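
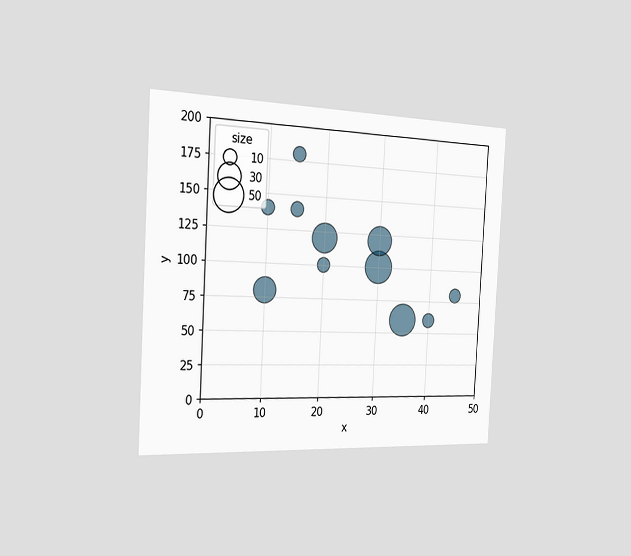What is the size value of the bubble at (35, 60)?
50

The chart is tilted about 3° clockwise and viewed slightly from the left. Matching the bubble at (35, 60) against the size legend gives 50.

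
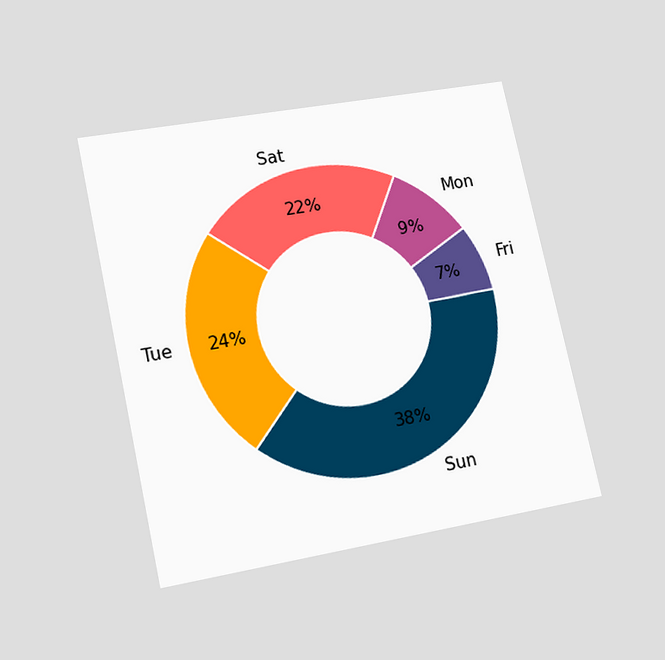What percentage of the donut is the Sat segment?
22%

The chart is tilted about 12° counter-clockwise and viewed at a slight angle. The Sat segment takes up 22% of the ring.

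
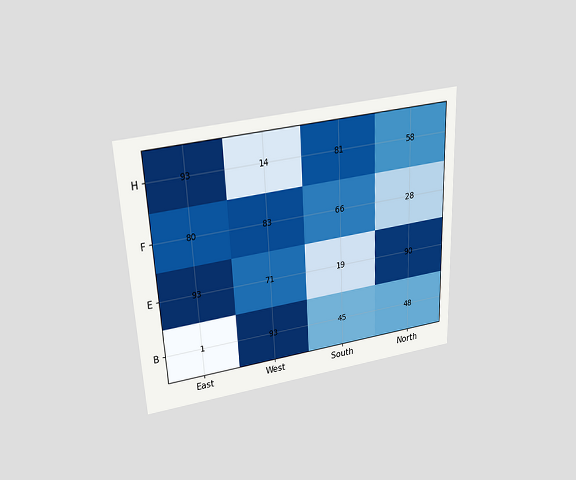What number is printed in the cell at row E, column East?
93

The chart is tilted about 3° counter-clockwise and viewed slightly from above. The (E, East) cell reads 93.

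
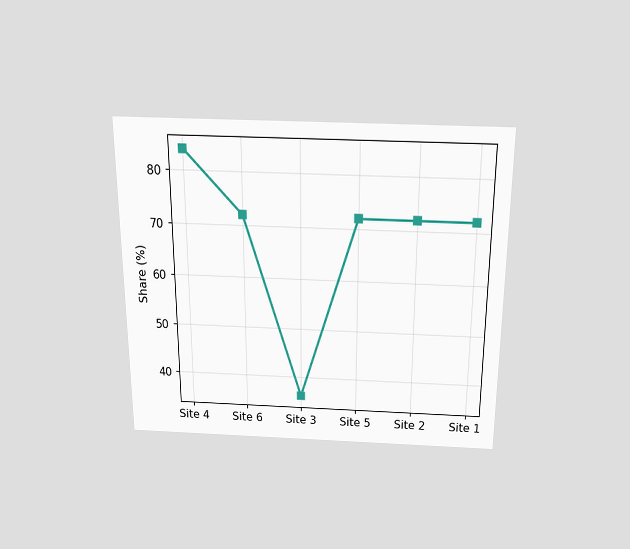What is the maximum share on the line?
The chart is viewed slightly from above. The highest point is at Site 4, and reading across to the y-axis gives 84%.

84%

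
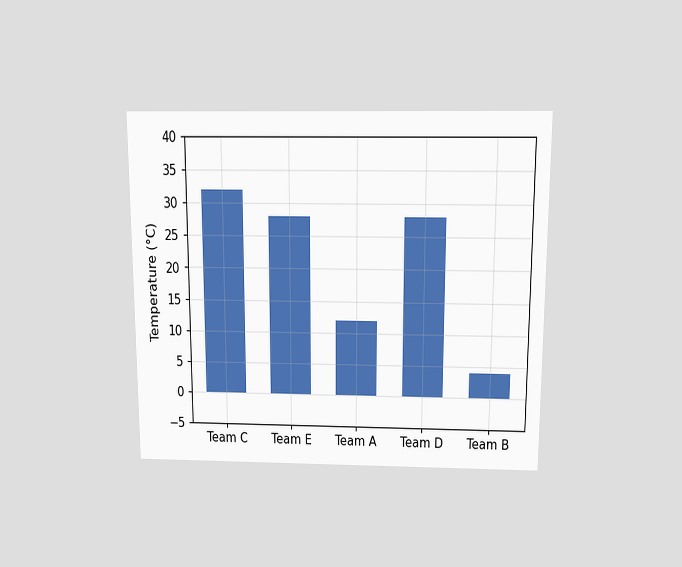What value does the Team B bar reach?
4°C

The chart is viewed slightly from above. Reading along the chart's y-axis, the Team B bar reaches 4°C.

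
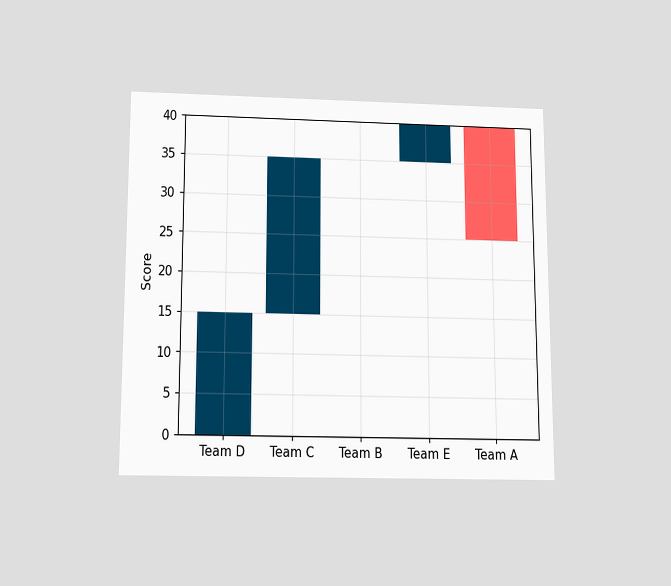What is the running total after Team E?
40

The chart is viewed slightly from below. After Team E the running total reaches 40.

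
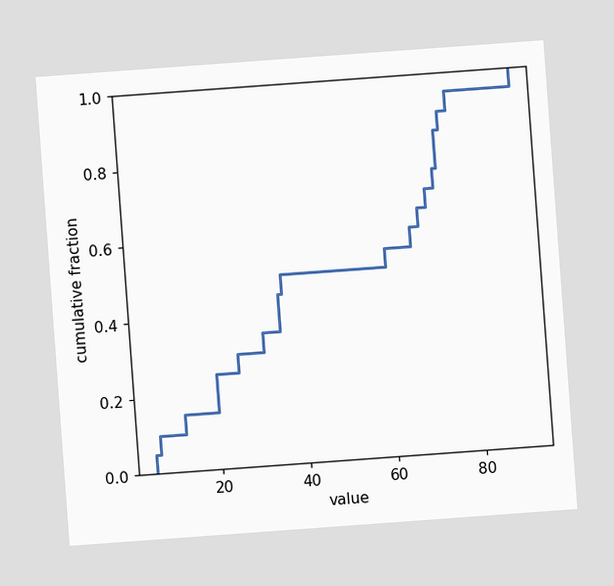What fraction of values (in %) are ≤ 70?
The chart is tilted about 4° counter-clockwise. At x=70 the ECDF step is at 70%.

70%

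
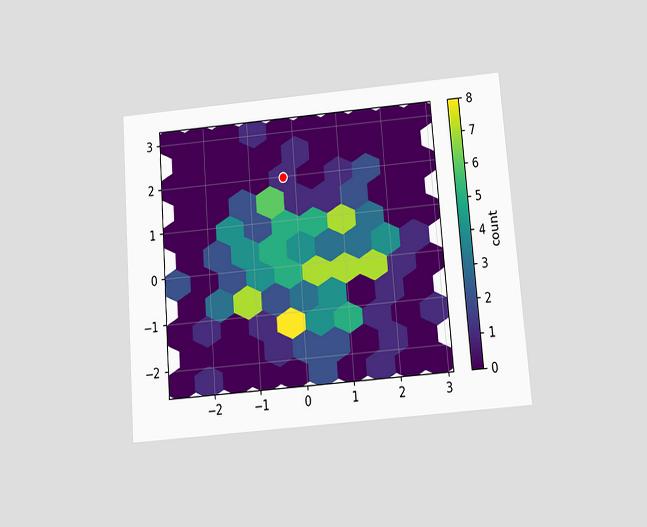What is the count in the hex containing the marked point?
1

The chart is tilted about 5° counter-clockwise and viewed slightly from below. The marked hex reads 1 on the colorbar.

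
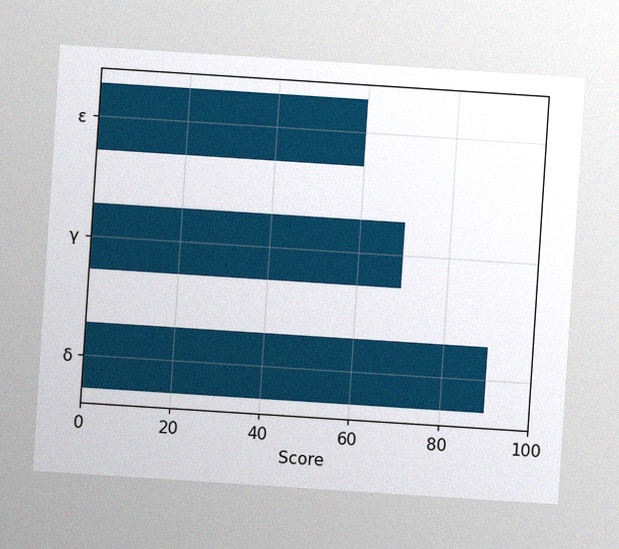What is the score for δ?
The chart is tilted about 4° clockwise, with some photo noise. Reading along the chart's x-axis, the δ bar reaches 90.

90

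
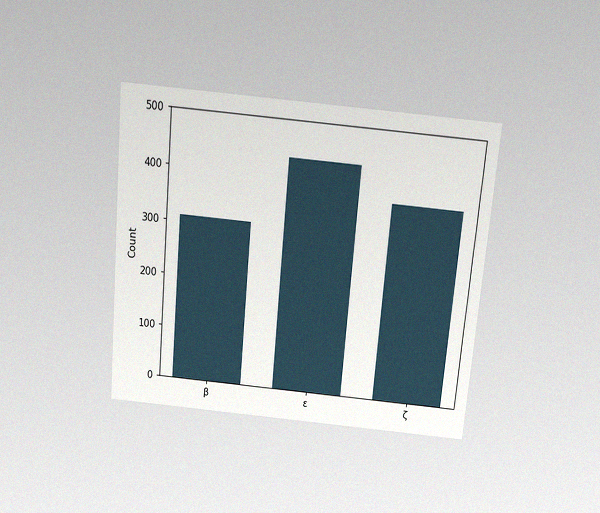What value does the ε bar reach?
The chart is tilted about 5° clockwise and viewed slightly from above, with some photo noise. Reading along the chart's y-axis, the ε bar reaches 434.

434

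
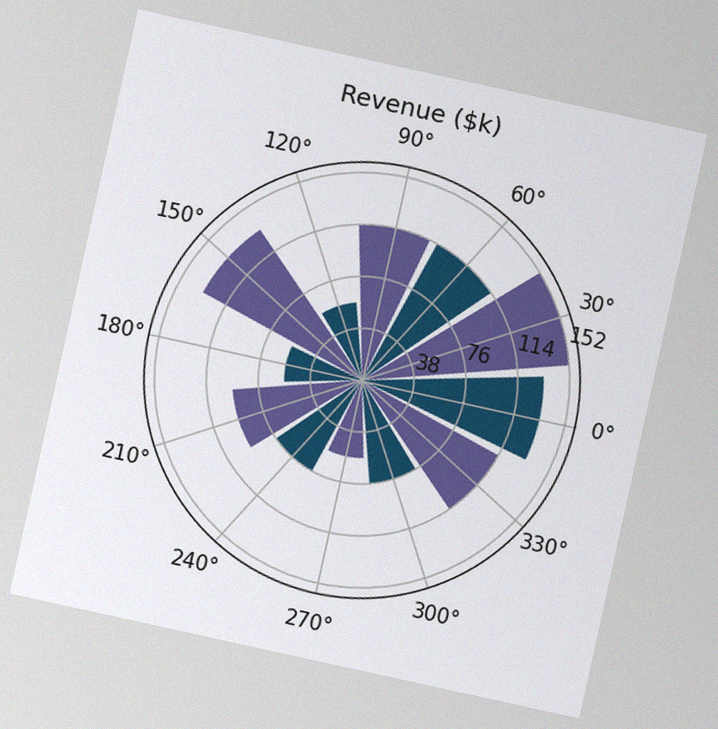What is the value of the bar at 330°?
The chart is tilted about 12° clockwise, with some photo noise. The bar at 330° reaches $114k on the radial axis.

$114k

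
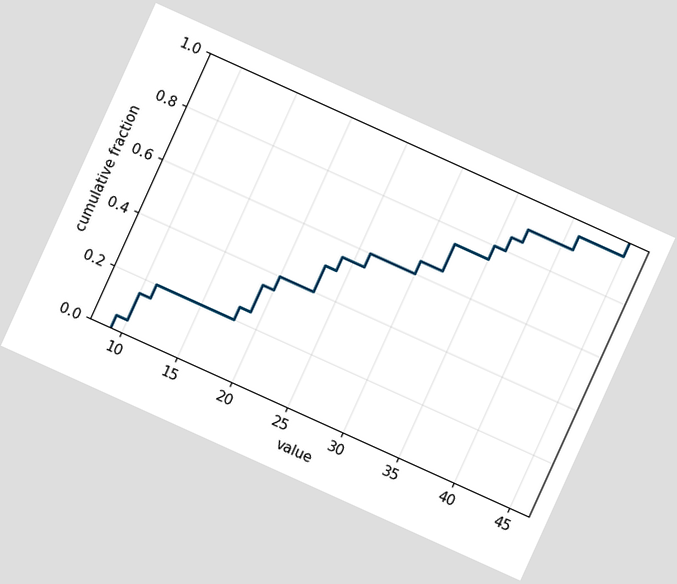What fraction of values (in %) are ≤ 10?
15%

The chart is tilted about 24° clockwise. At x=10 the ECDF step is at 15%.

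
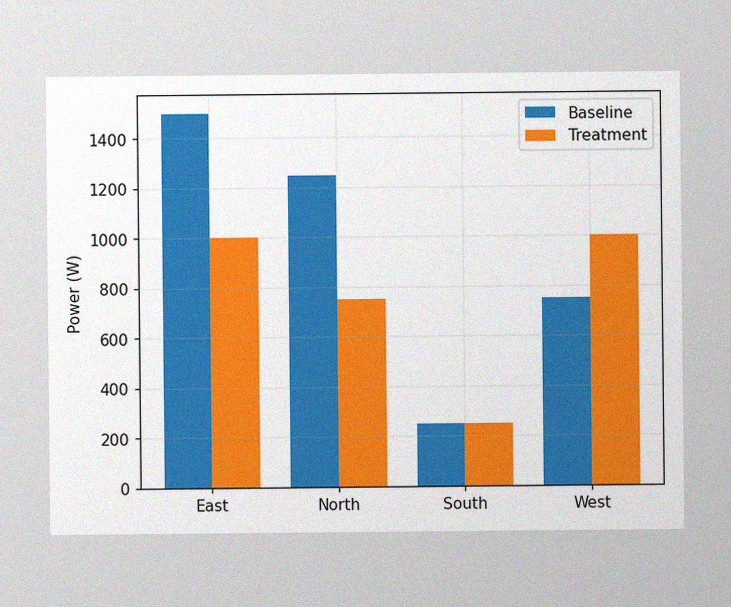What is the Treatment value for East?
The image has some photo noise and uneven lighting. The Treatment bar at East reaches 1000W on the y-axis.

1000W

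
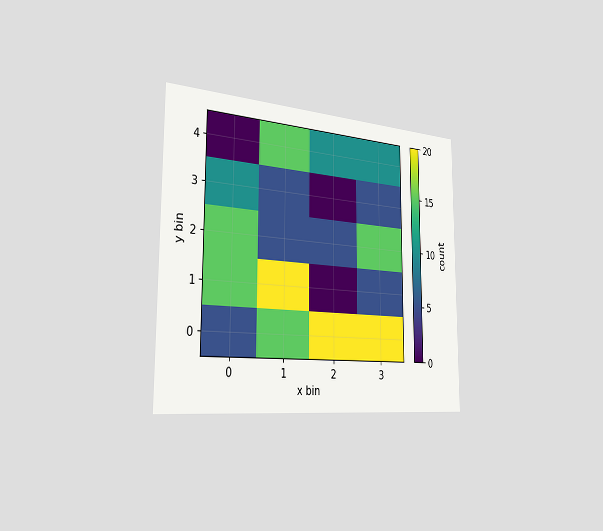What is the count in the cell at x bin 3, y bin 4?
The chart is viewed slightly from the left. Matching the cell (3, 4) against the colorbar gives 10.

10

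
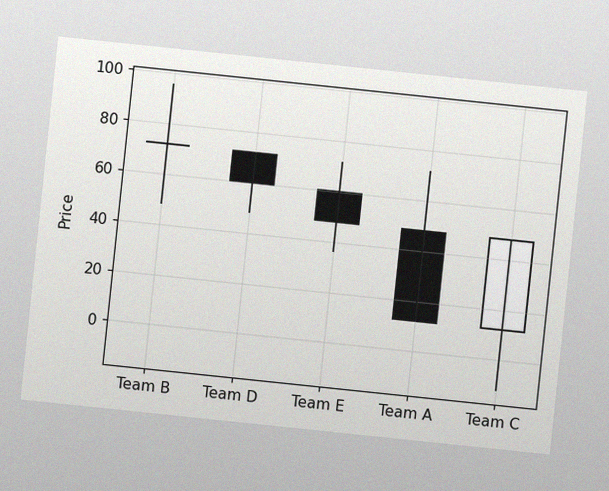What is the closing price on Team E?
The chart is tilted about 6° clockwise, with some photo noise. The Team E candle closes at 48.

48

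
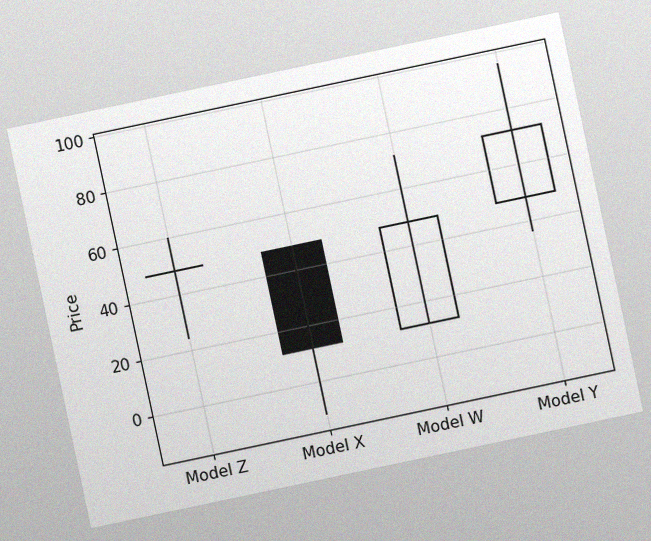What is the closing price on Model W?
The chart is tilted about 12° counter-clockwise, with some photo noise. The Model W candle closes at 48.

48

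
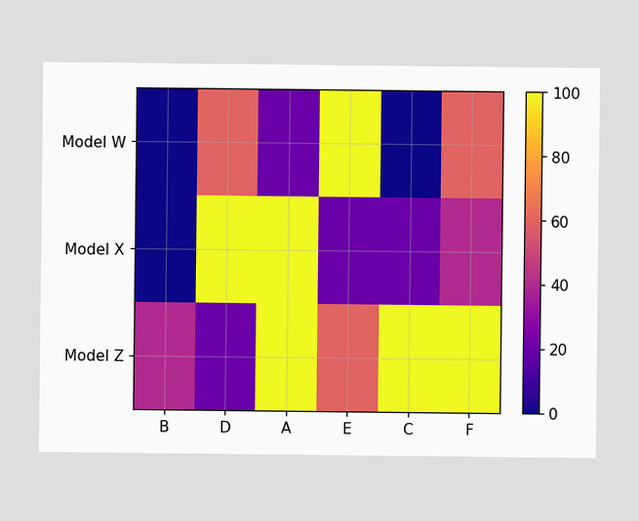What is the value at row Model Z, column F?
Matching cell (Model Z, F) against the colorbar gives 100.

100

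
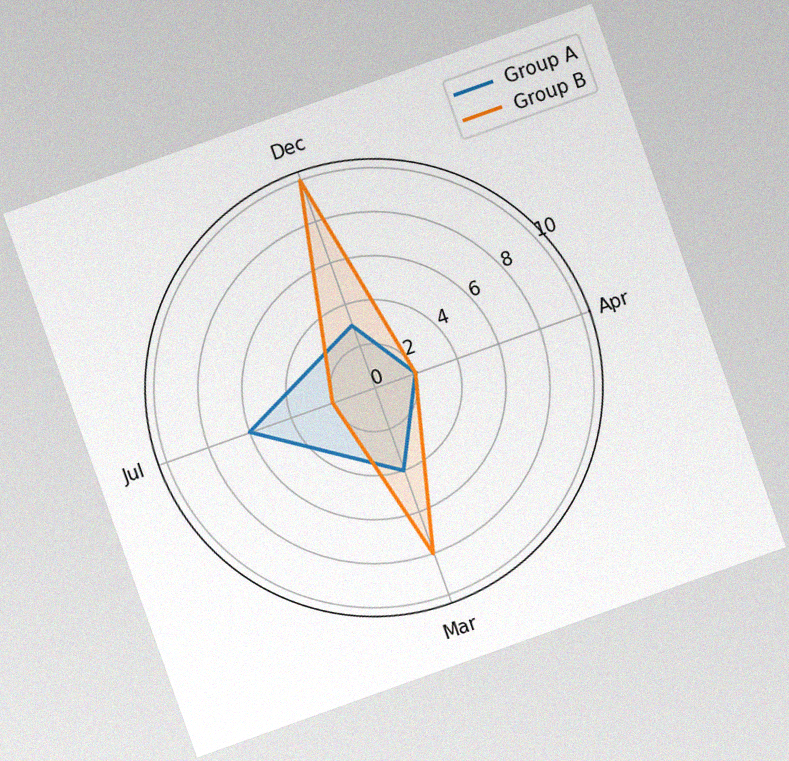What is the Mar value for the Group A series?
The chart is tilted about 20° counter-clockwise, with some photo noise. On the Mar axis, Group A reaches 4.

4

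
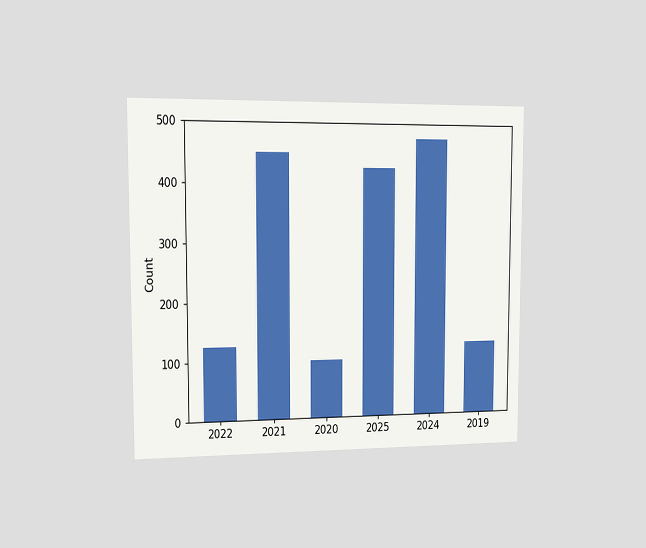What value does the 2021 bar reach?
The chart is viewed slightly from the left. Reading along the chart's y-axis, the 2021 bar reaches 450.

450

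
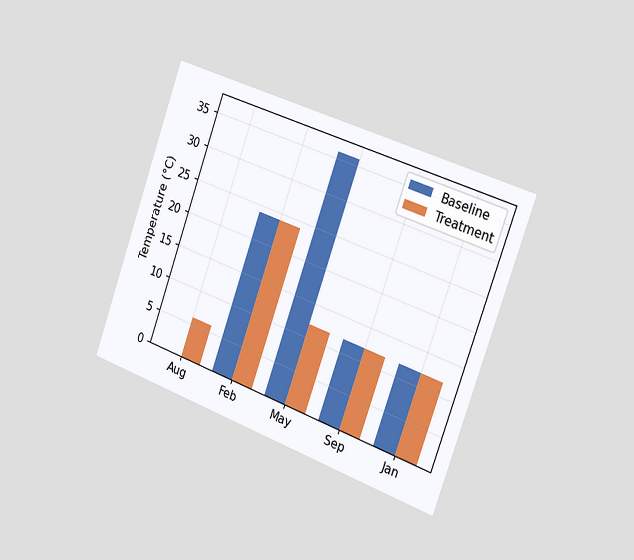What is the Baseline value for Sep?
The chart is tilted about 20° clockwise and viewed slightly from the right. The Baseline bar at Sep reaches 12°C on the y-axis.

12°C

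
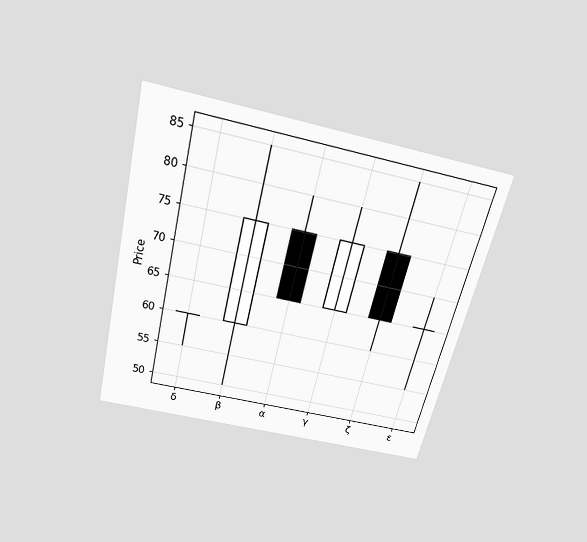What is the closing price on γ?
The chart is tilted about 14° clockwise and viewed slightly from above. The γ candle closes at 75.

75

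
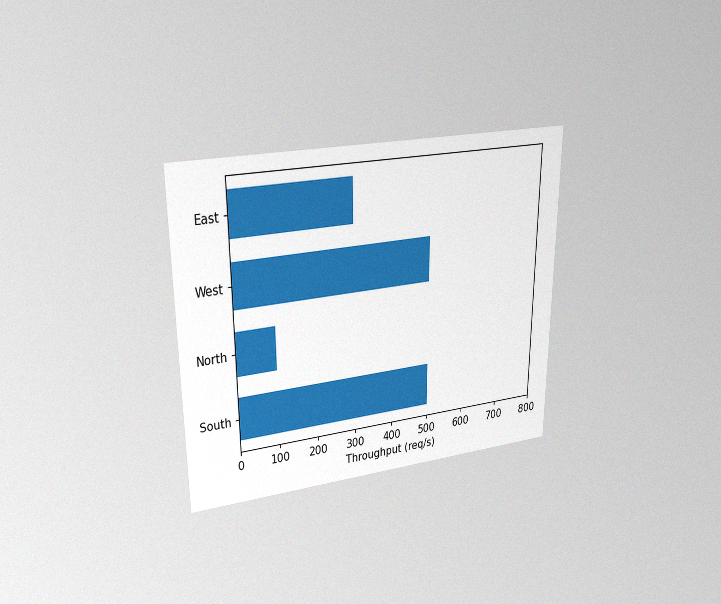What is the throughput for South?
The chart is viewed at a slight angle, with some photo noise. Reading along the chart's x-axis, the South bar reaches 500req/s.

500req/s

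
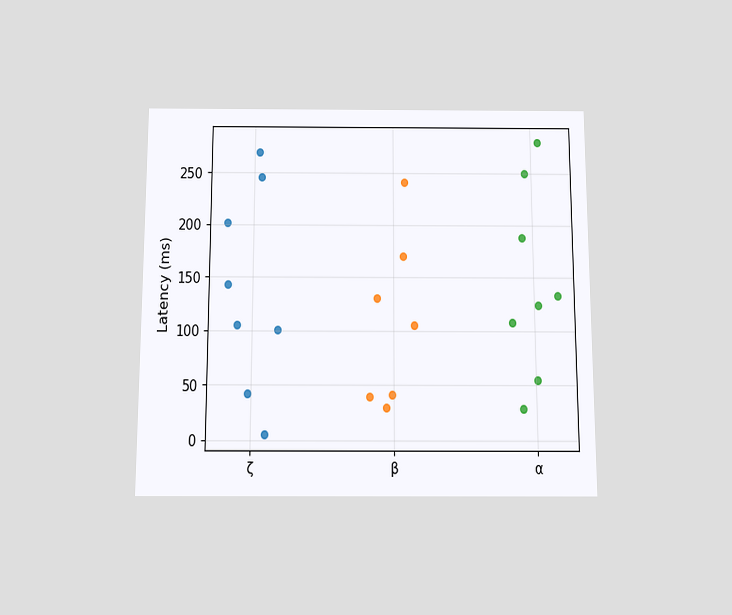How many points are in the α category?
8

The chart is viewed slightly from below. Counting the markers in the α column gives 8.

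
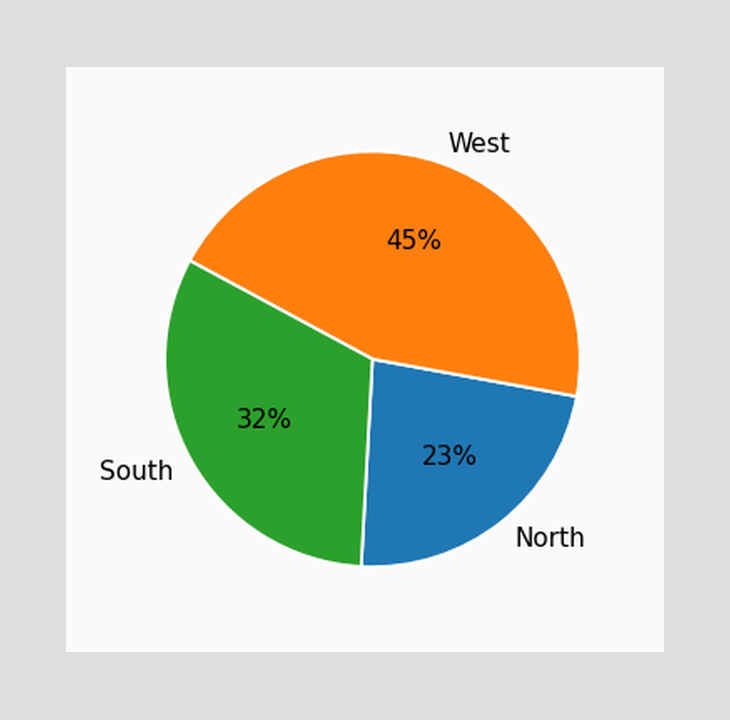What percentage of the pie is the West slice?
45%

The West slice takes up 45% of the pie.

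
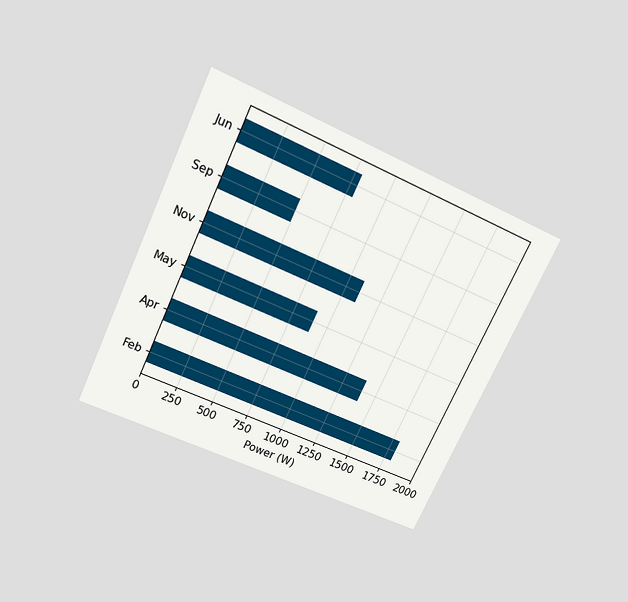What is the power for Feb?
1800W

The chart is tilted about 25° clockwise and viewed slightly from above. Reading along the chart's x-axis, the Feb bar reaches 1800W.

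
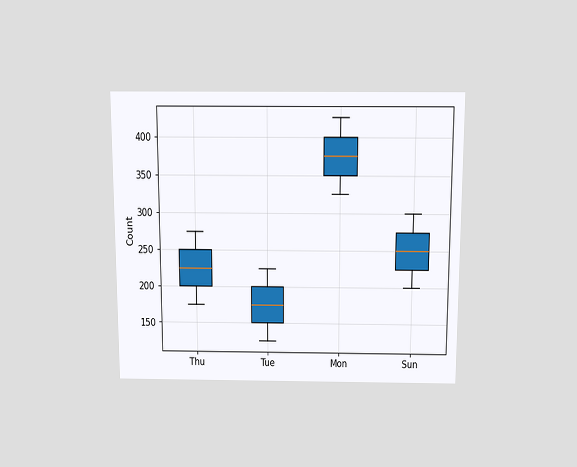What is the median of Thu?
225

The chart is viewed slightly from above. The median line in the Thu box sits at 225.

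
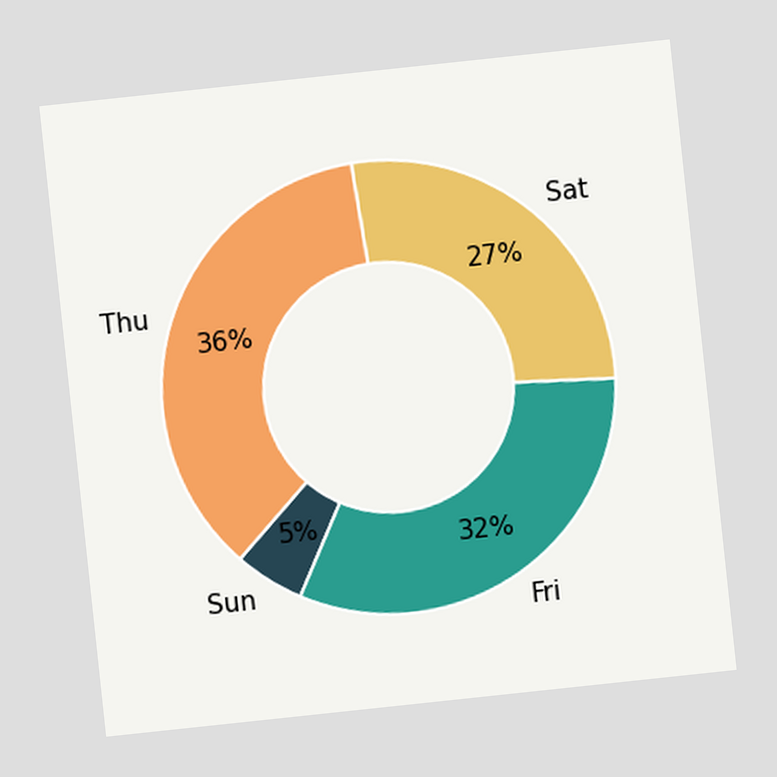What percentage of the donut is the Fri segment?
32%

The chart is tilted about 6° counter-clockwise. The Fri segment takes up 32% of the ring.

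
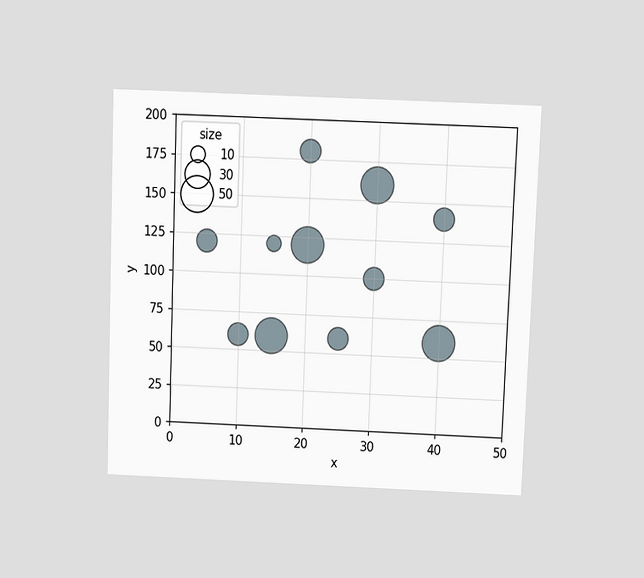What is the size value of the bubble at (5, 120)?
20

The chart is tilted about 2° clockwise and viewed slightly from above. Matching the bubble at (5, 120) against the size legend gives 20.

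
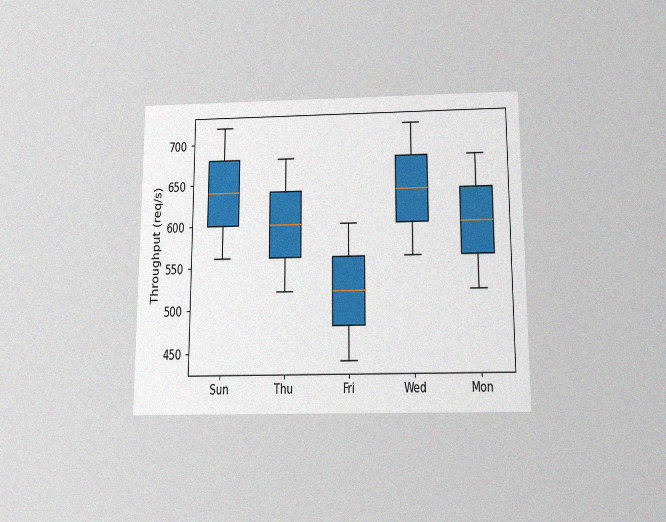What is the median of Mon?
600req/s

The chart is viewed slightly from below, with some photo noise. The median line in the Mon box sits at 600req/s.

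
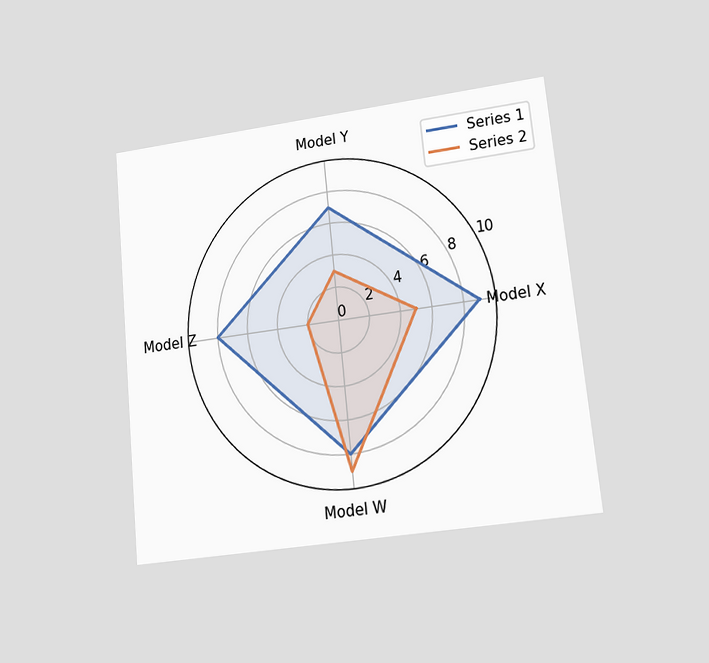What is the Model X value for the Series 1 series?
The chart is tilted about 6° counter-clockwise and viewed at a slight angle. On the Model X axis, Series 1 reaches 9.

9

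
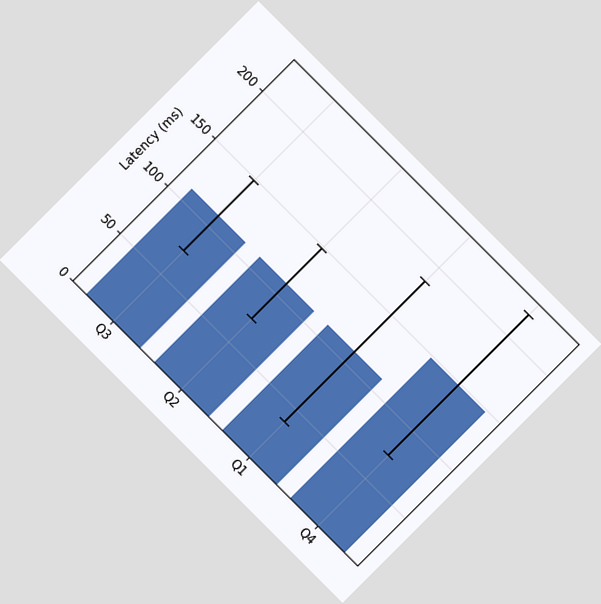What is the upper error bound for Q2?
The chart is tilted about 45° clockwise. The Q2 bar's upper whisker reaches 148ms.

148ms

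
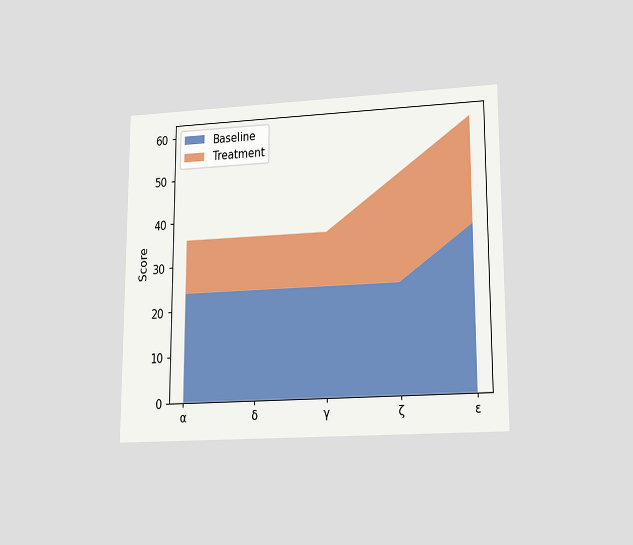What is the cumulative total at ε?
The chart is viewed at a slight angle. The stacked total at ε reaches 60.

60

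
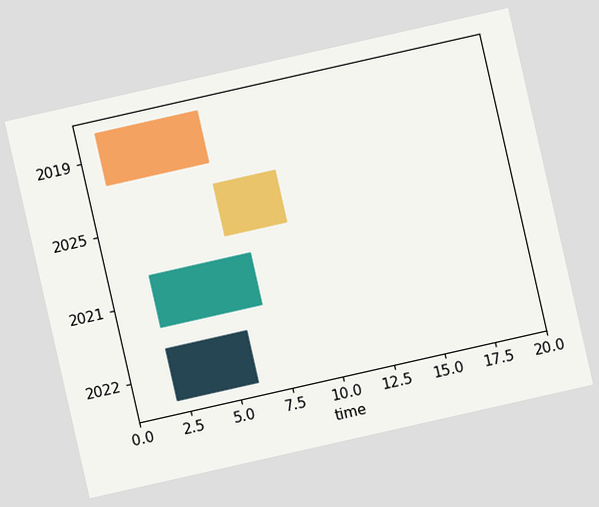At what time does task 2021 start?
The chart is tilted about 13° counter-clockwise. The 2021 bar begins at t=2.

2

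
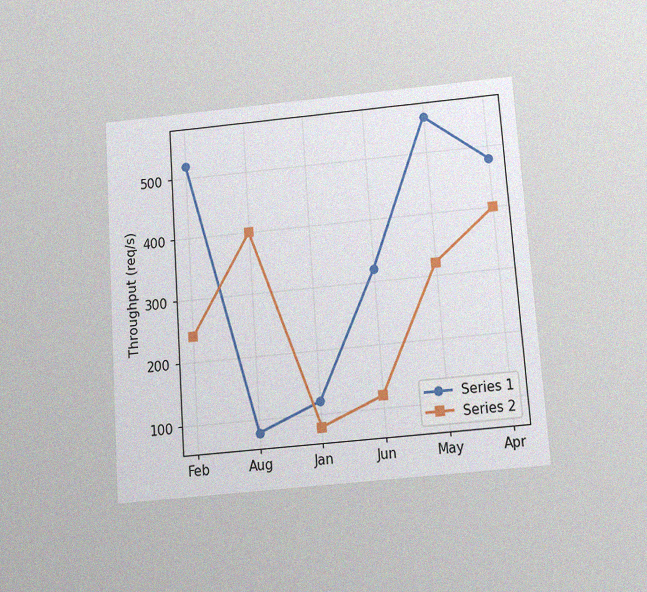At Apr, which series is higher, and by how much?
The chart is tilted about 4° counter-clockwise and viewed slightly from below, with some photo noise. At Apr, Series 1 sits above the other line by 80req/s.

Series 1, by 80req/s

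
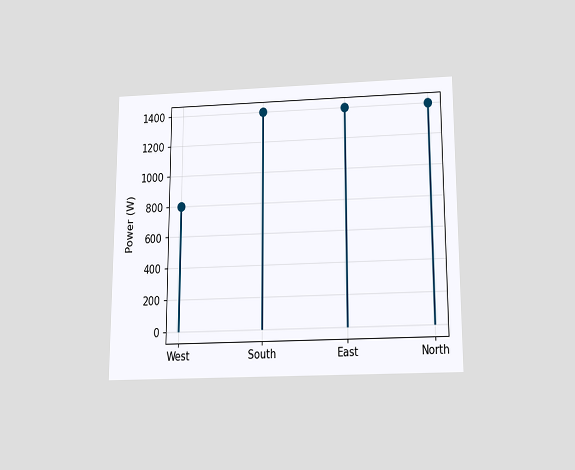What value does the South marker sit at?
The chart is viewed slightly from below. The South marker sits at 1400W.

1400W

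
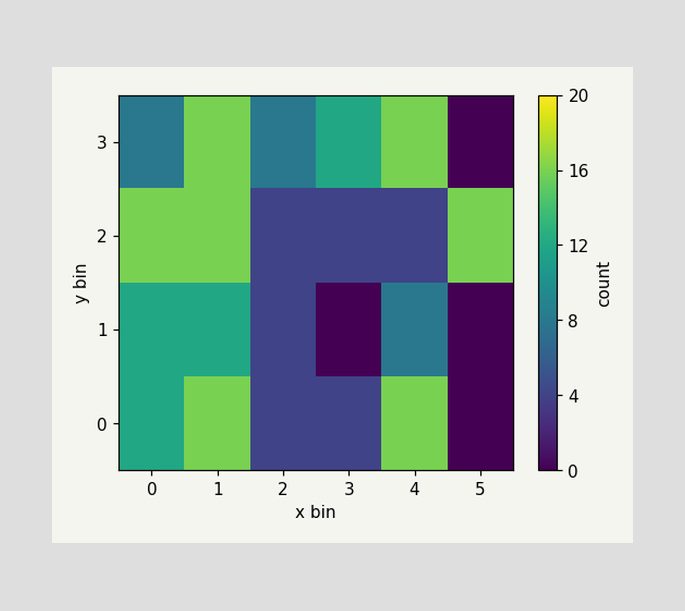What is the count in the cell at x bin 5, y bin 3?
0

Matching the cell (5, 3) against the colorbar gives 0.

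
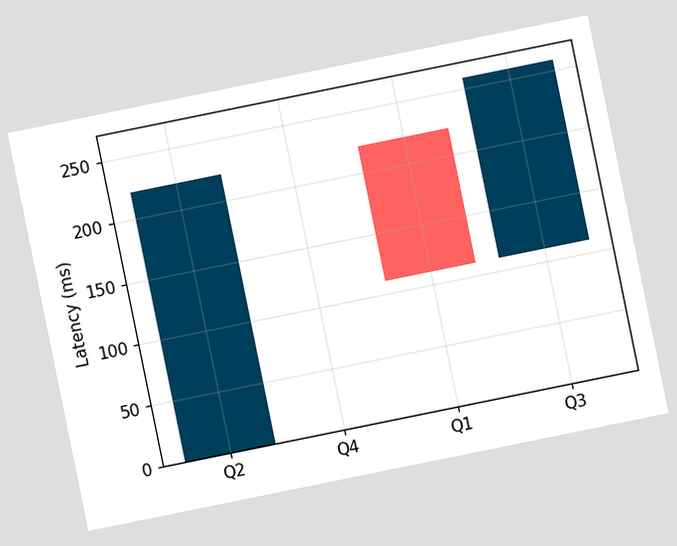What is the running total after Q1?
111ms

The chart is tilted about 11° counter-clockwise. After Q1 the running total reaches 111ms.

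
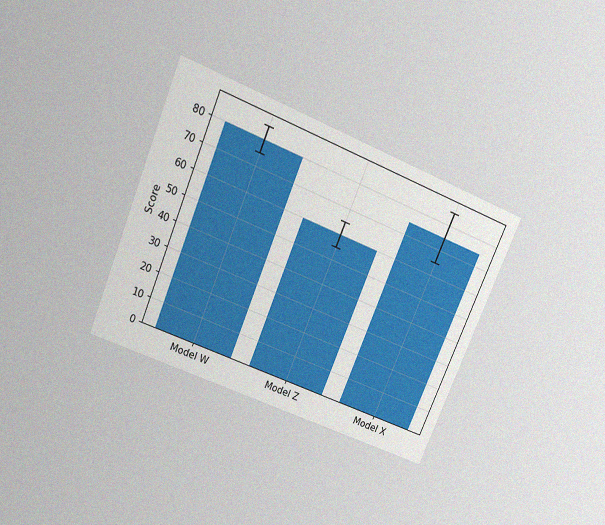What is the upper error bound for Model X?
85

The chart is tilted about 23° clockwise and viewed slightly from above, with some photo noise. The Model X bar's upper whisker reaches 85.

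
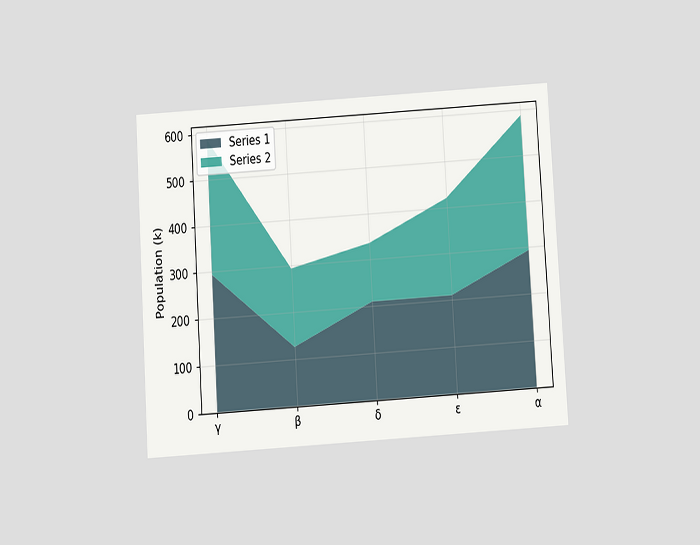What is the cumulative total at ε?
420k

The chart is tilted about 4° counter-clockwise and viewed slightly from below. The stacked total at ε reaches 420k.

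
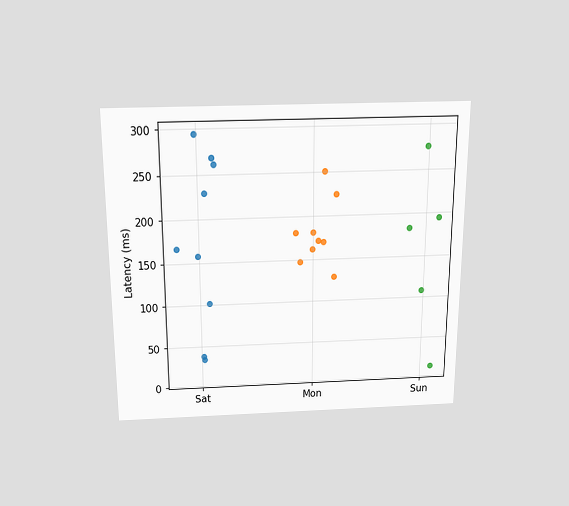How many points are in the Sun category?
5

The chart is viewed slightly from above. Counting the markers in the Sun column gives 5.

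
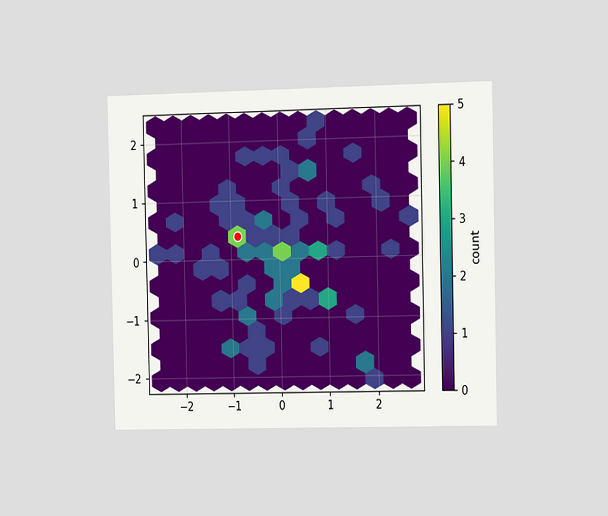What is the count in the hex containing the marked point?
The chart is viewed at a slight angle. The marked hex reads 4 on the colorbar.

4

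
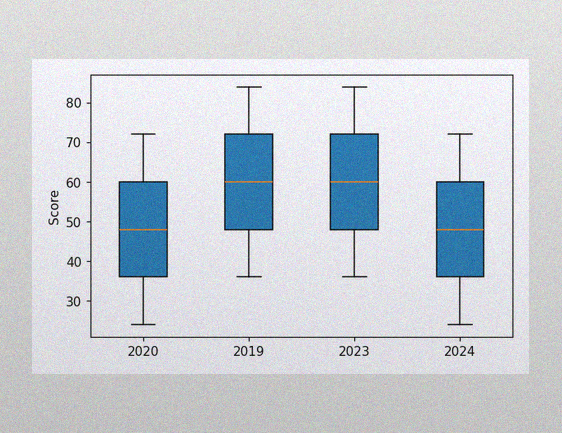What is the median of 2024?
48

The image has some photo noise and uneven lighting. The median line in the 2024 box sits at 48.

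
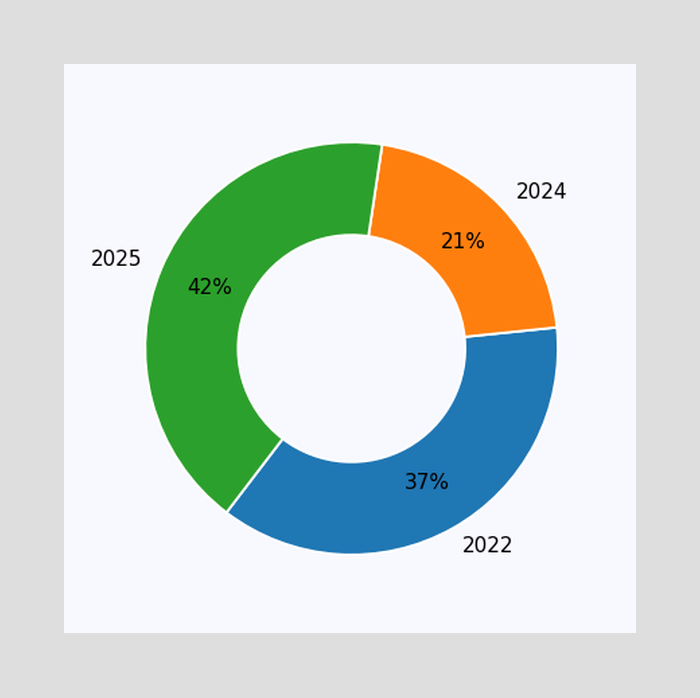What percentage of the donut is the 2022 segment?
The 2022 segment takes up 37% of the ring.

37%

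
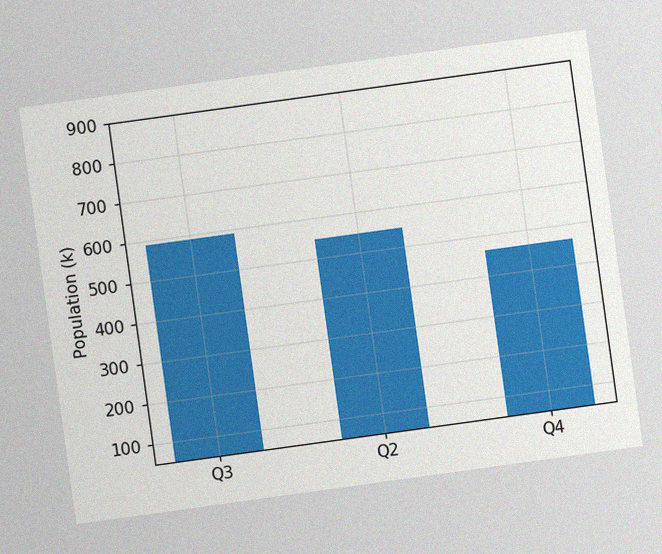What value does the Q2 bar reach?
The chart is tilted about 8° counter-clockwise, with some photo noise. Reading along the chart's y-axis, the Q2 bar reaches 546k.

546k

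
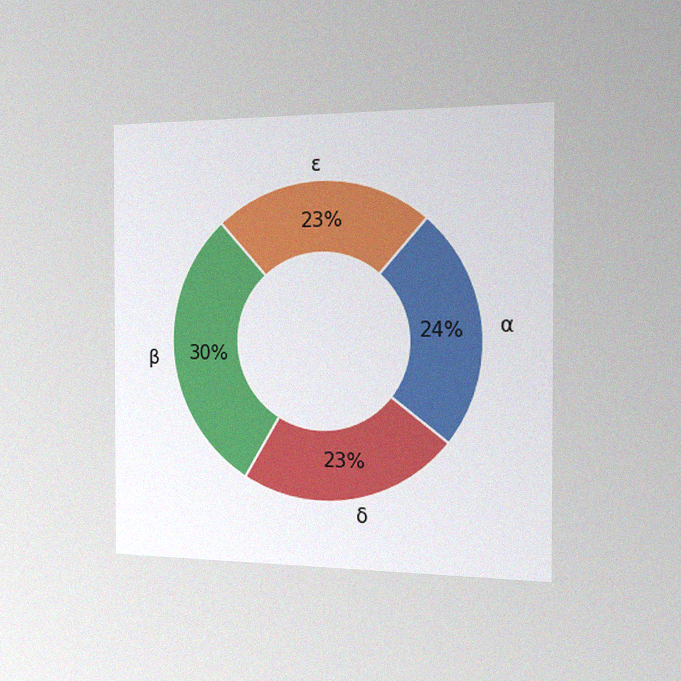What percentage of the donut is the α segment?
The chart is viewed slightly from the right, with some photo noise. The α segment takes up 24% of the ring.

24%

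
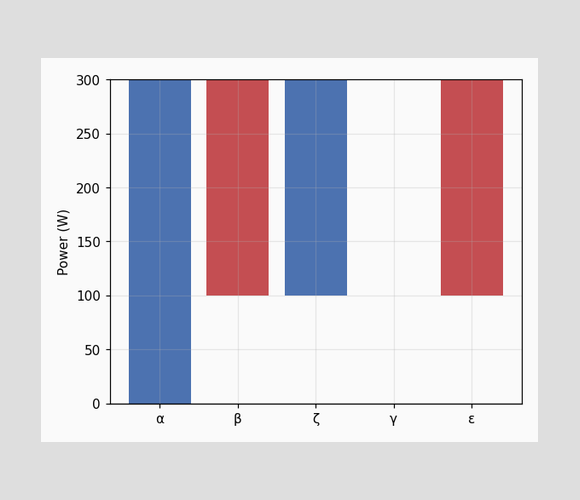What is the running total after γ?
After γ the running total reaches 300W.

300W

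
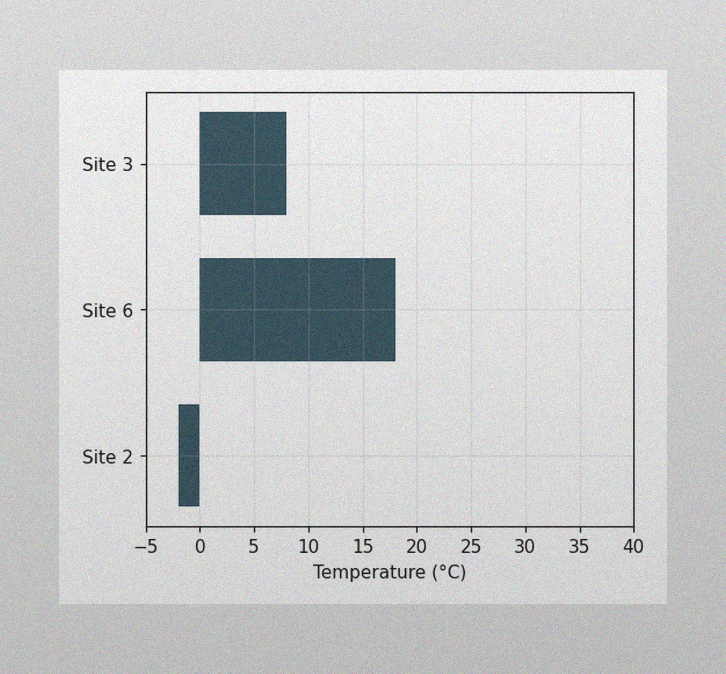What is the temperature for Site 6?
The image has some photo noise and uneven lighting. Reading along the chart's x-axis, the Site 6 bar reaches 18°C.

18°C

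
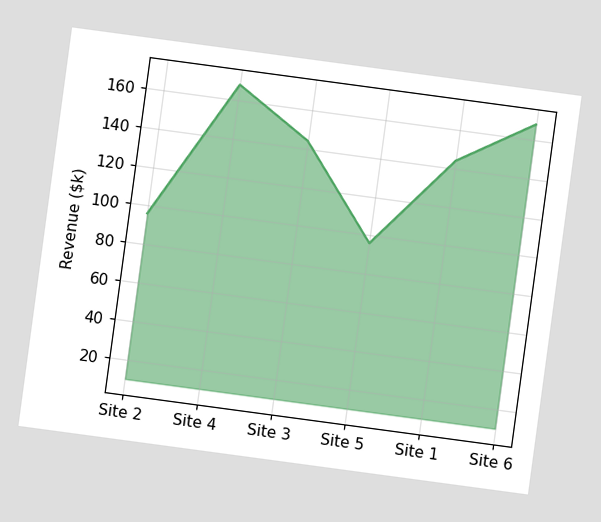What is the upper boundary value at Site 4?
$168k

The chart is tilted about 8° clockwise. At Site 4 the upper boundary is at $168k.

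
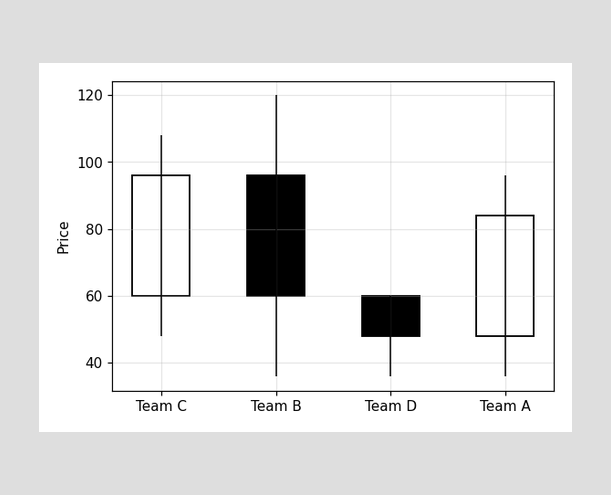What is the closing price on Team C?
96

The Team C candle closes at 96.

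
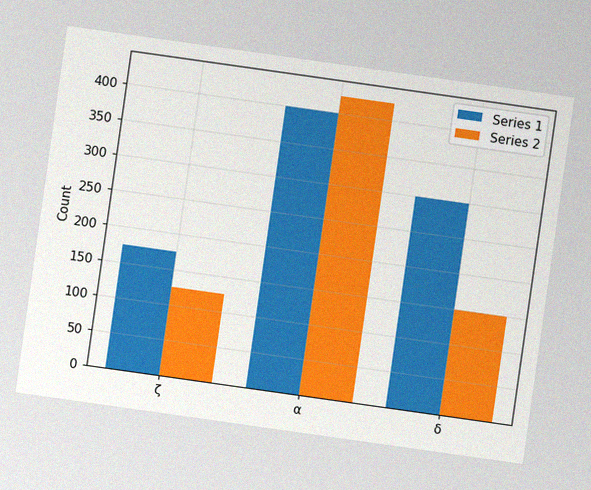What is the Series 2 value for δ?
150

The chart is tilted about 8° clockwise, with some photo noise. The Series 2 bar at δ reaches 150 on the y-axis.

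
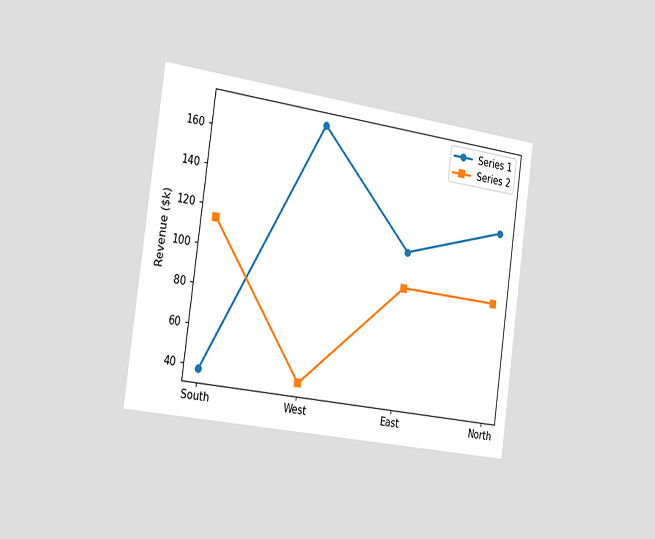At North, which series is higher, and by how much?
Series 1, by $38k

The chart is tilted about 8° clockwise and viewed slightly from the left. At North, Series 1 sits above the other line by $38k.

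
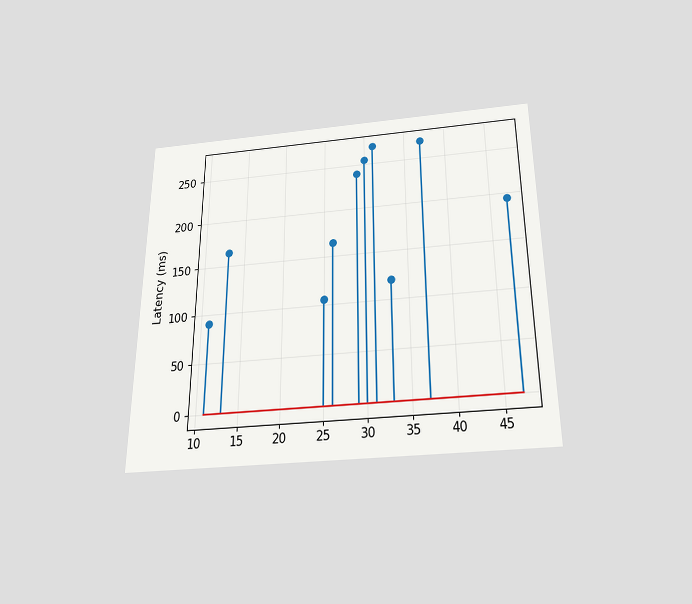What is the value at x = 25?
105ms

The chart is viewed slightly from below. The stem at x=25 reaches 105ms.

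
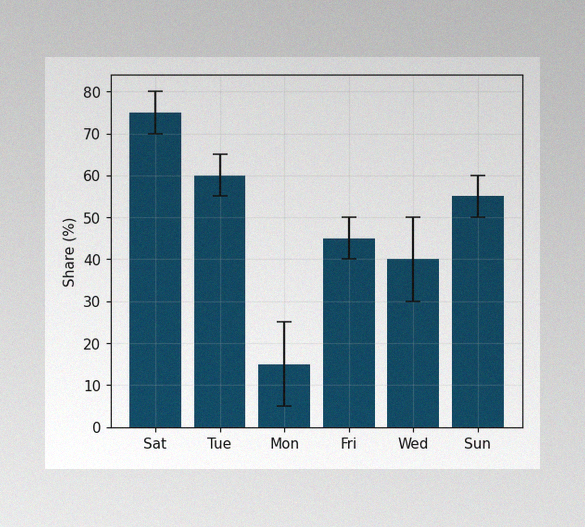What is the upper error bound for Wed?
50%

The image has some photo noise and uneven lighting. The Wed bar's upper whisker reaches 50%.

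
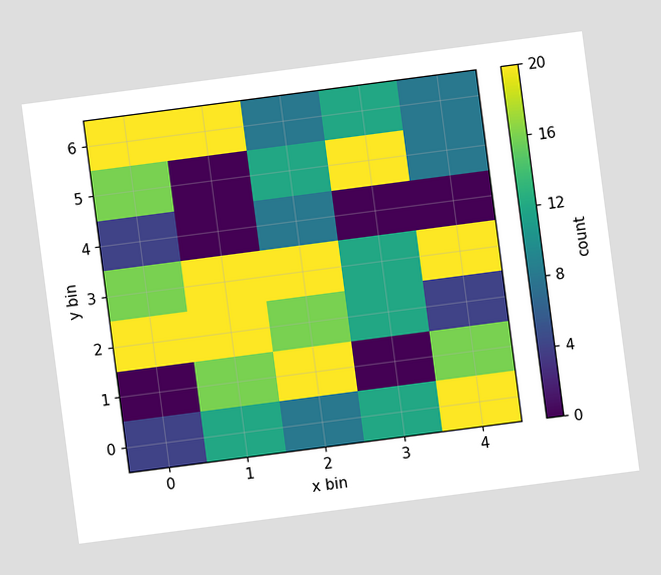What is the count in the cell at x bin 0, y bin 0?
4

The chart is tilted about 7° counter-clockwise. Matching the cell (0, 0) against the colorbar gives 4.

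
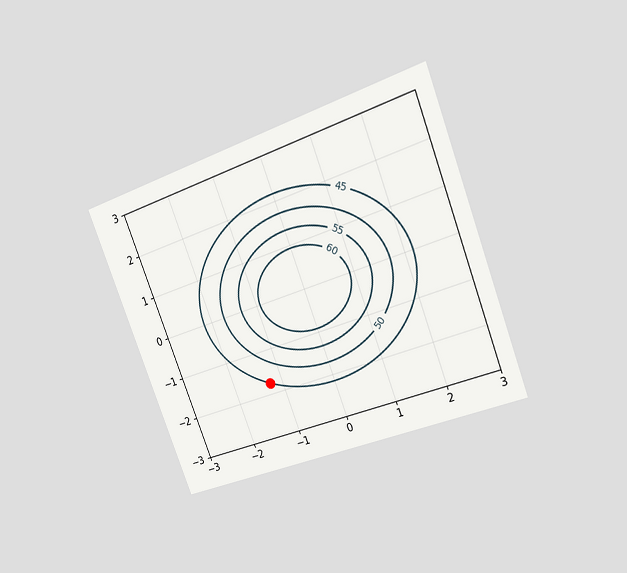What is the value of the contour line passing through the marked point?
The chart is tilted about 21° counter-clockwise and viewed at a slight angle. The marked point sits on the contour labelled 45.

45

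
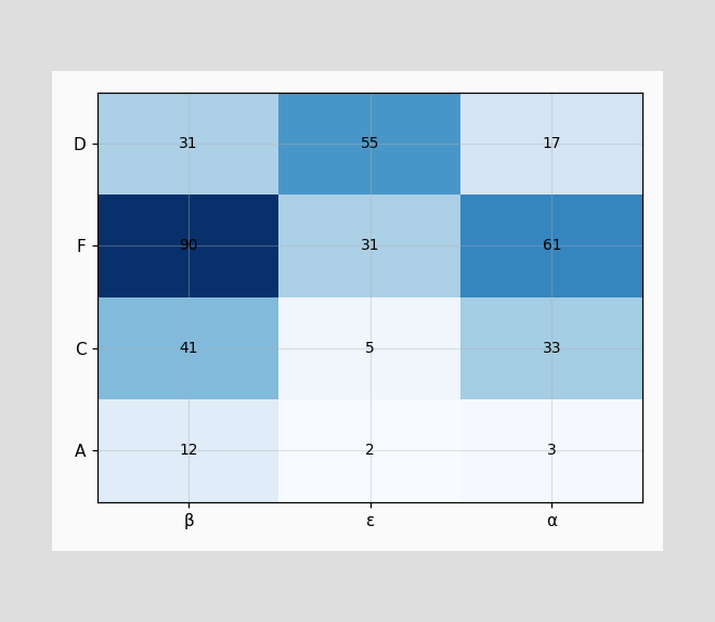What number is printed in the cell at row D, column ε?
The (D, ε) cell reads 55.

55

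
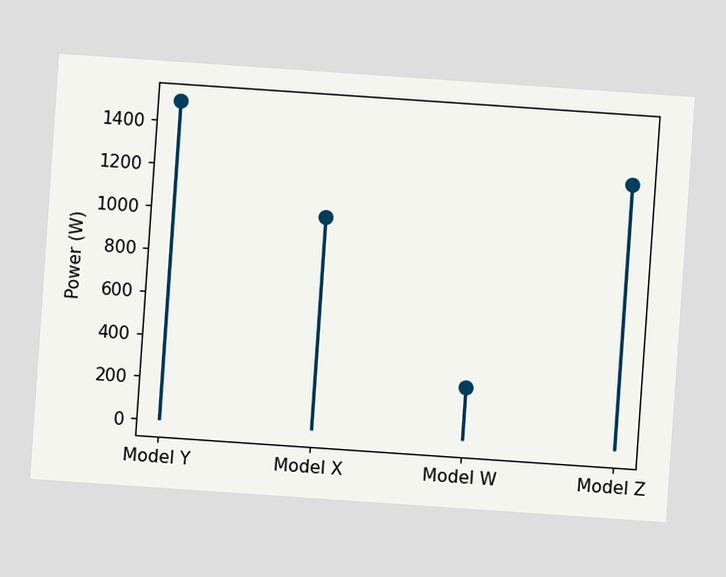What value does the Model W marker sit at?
The chart is tilted about 4° clockwise. The Model W marker sits at 250W.

250W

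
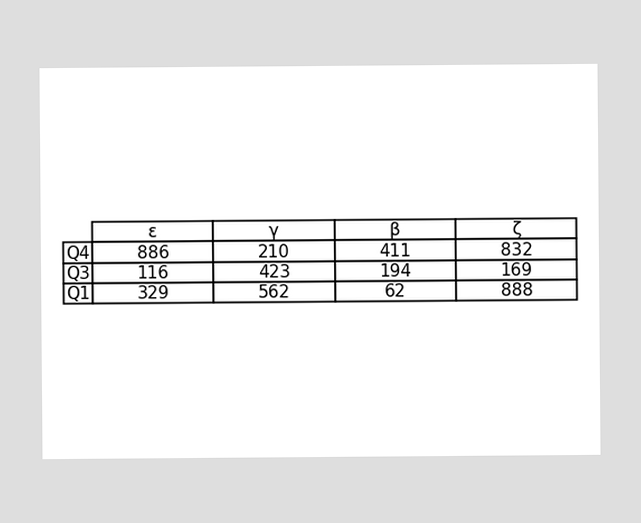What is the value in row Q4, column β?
411

The (Q4, β) cell reads 411.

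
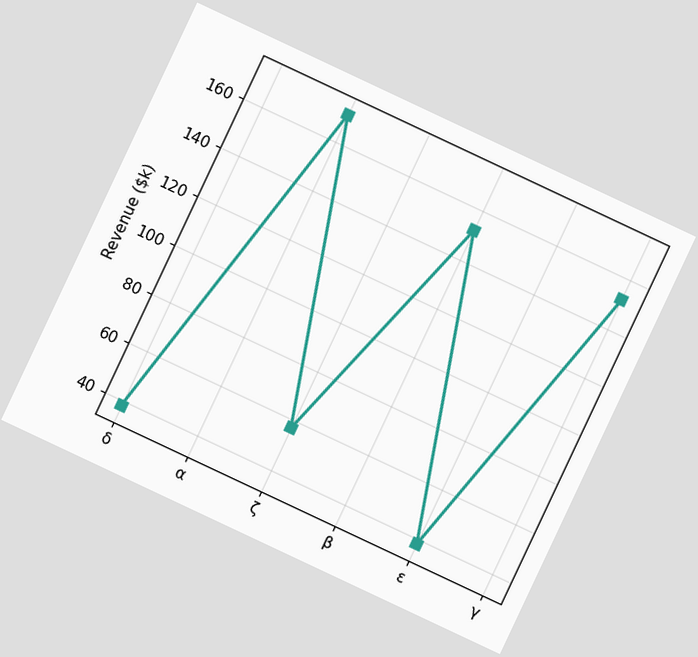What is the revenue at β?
$152k

The chart is tilted about 25° clockwise. At β, the line is at $152k.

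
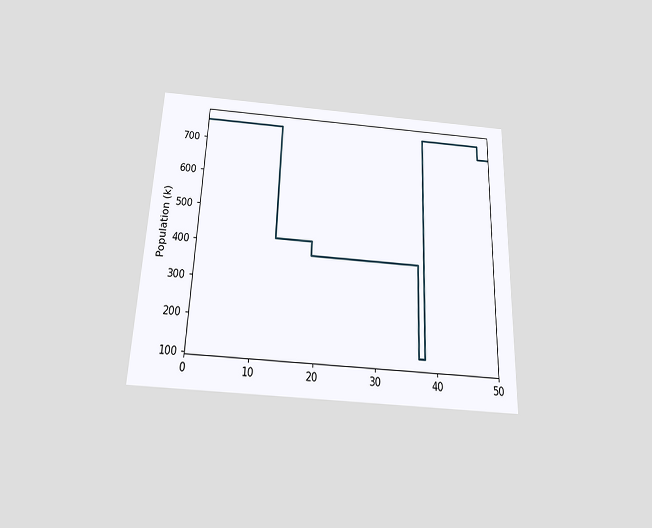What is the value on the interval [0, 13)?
756k

The chart is tilted about 2° clockwise and viewed slightly from below. On [0, 13) the step sits at 756k.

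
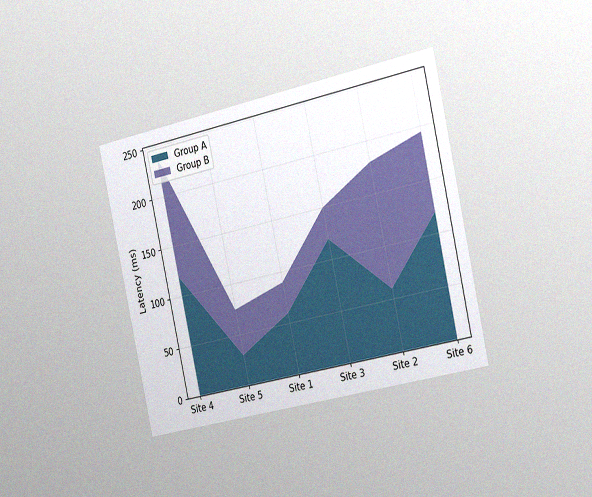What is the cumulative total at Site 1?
90ms

The chart is tilted about 12° counter-clockwise and viewed slightly from the right, with some photo noise. The stacked total at Site 1 reaches 90ms.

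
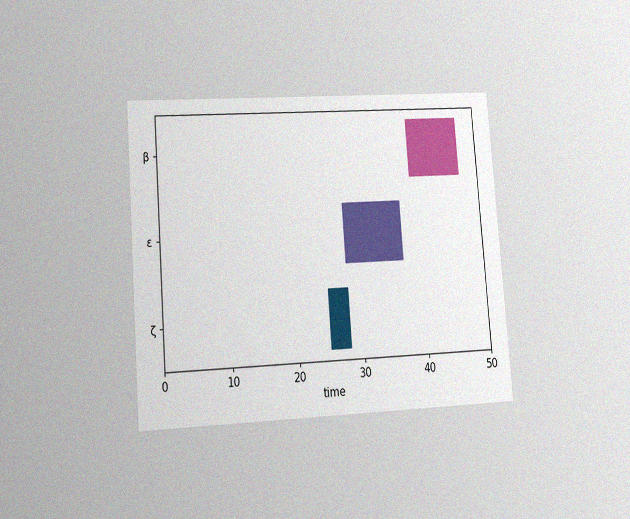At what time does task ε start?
The chart is tilted about 4° counter-clockwise and viewed at a slight angle, with some photo noise. The ε bar begins at t=28.

28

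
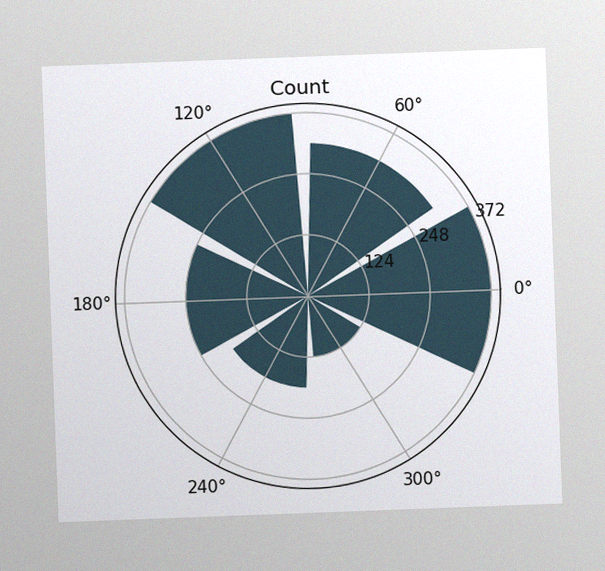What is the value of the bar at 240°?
186

The chart is tilted about 2° counter-clockwise, with some photo noise. The bar at 240° reaches 186 on the radial axis.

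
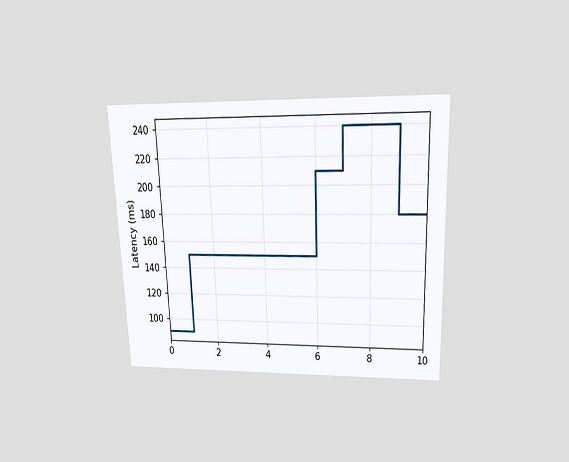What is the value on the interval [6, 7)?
210ms

The chart is tilted about 2° counter-clockwise and viewed slightly from above. On [6, 7) the step sits at 210ms.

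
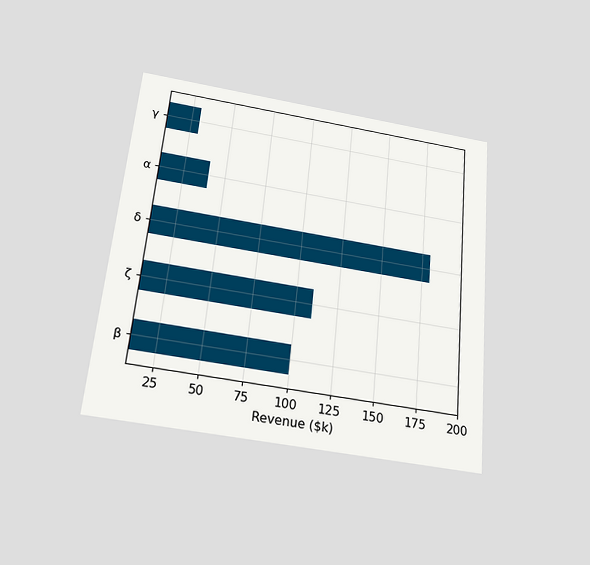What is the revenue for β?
The chart is tilted about 5° clockwise and viewed slightly from below. Reading along the chart's x-axis, the β bar reaches $100k.

$100k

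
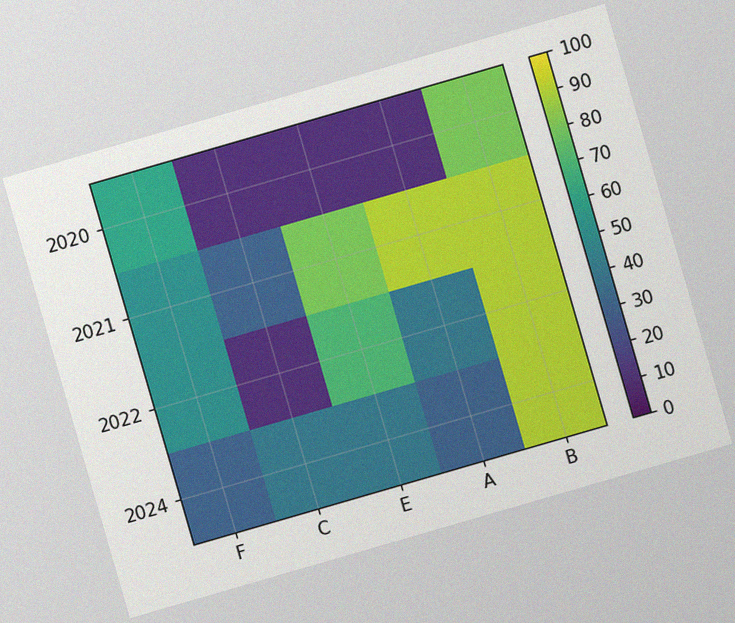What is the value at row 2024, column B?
The chart is tilted about 16° counter-clockwise, with some photo noise. Matching cell (2024, B) against the colorbar gives 90.

90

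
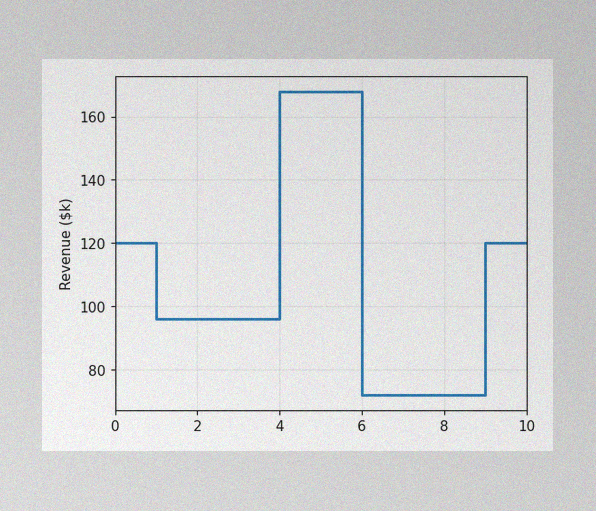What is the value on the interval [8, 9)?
$72k

The image has some photo noise and uneven lighting. On [8, 9) the step sits at $72k.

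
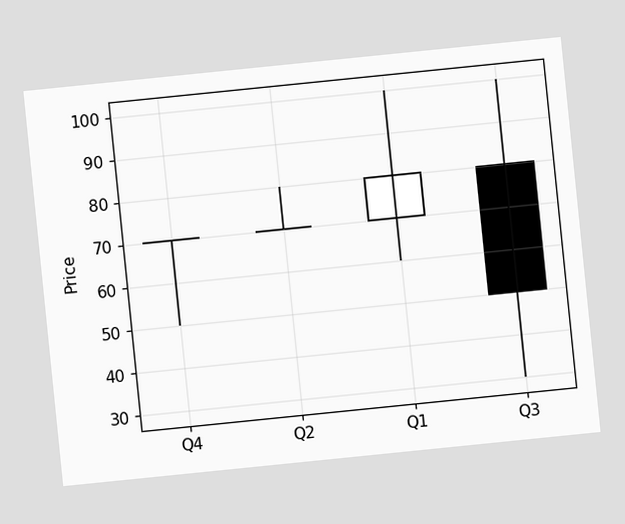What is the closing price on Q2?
The chart is tilted about 6° counter-clockwise. The Q2 candle closes at 70.

70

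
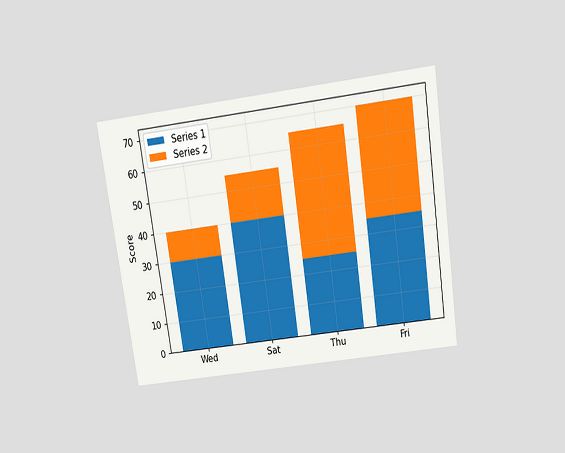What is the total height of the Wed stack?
40

The chart is tilted about 8° counter-clockwise and viewed slightly from above. The Wed stack's top reaches 40 on the y-axis.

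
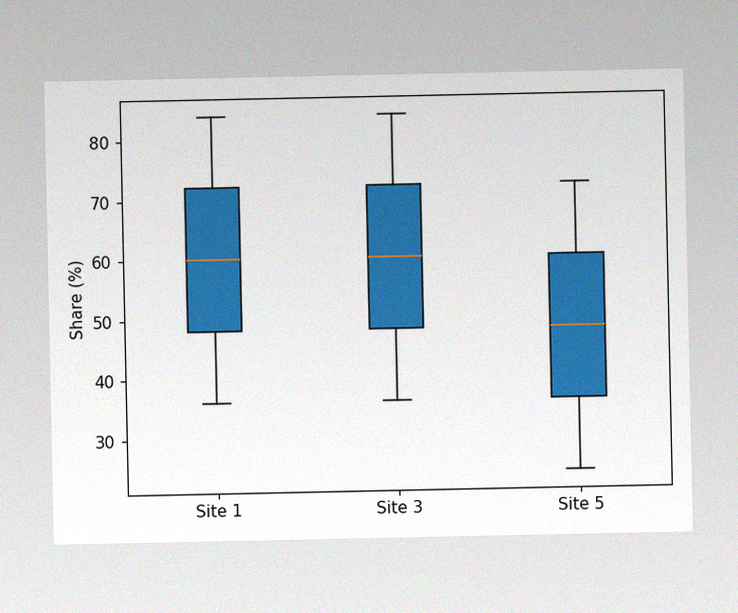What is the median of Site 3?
60%

The image has some photo noise and uneven lighting. The median line in the Site 3 box sits at 60%.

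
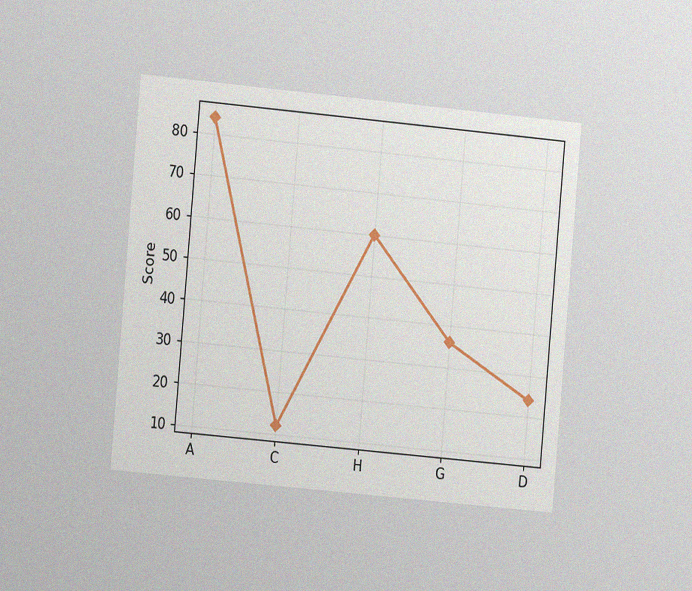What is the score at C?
The chart is tilted about 5° clockwise and viewed at a slight angle, with some photo noise. At C, the line is at 12.

12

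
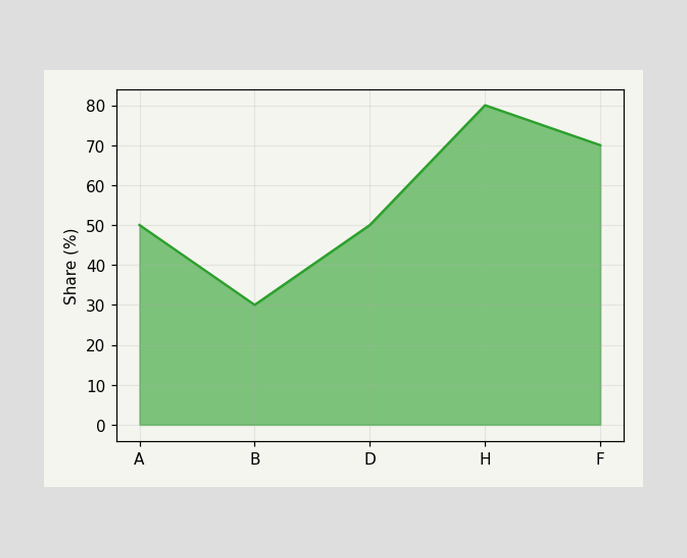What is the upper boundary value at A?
At A the upper boundary is at 50%.

50%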